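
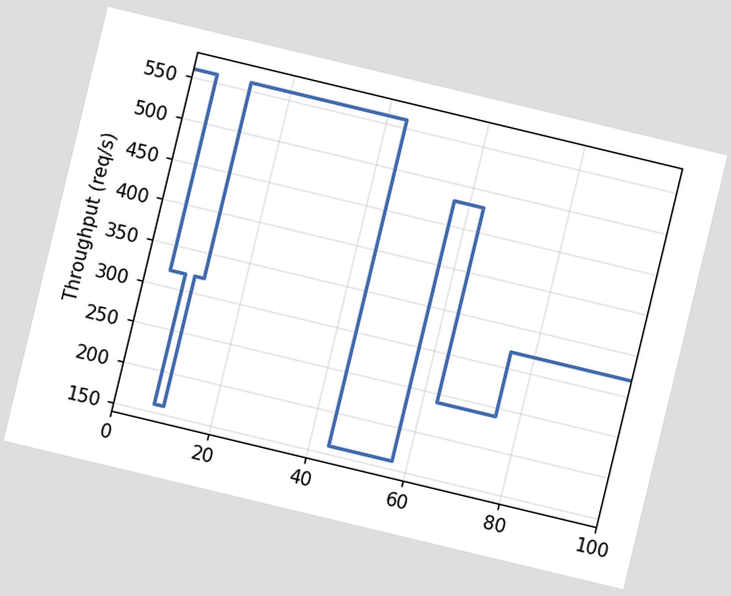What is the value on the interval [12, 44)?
The chart is tilted about 13° clockwise. On [12, 44) the step sits at 560req/s.

560req/s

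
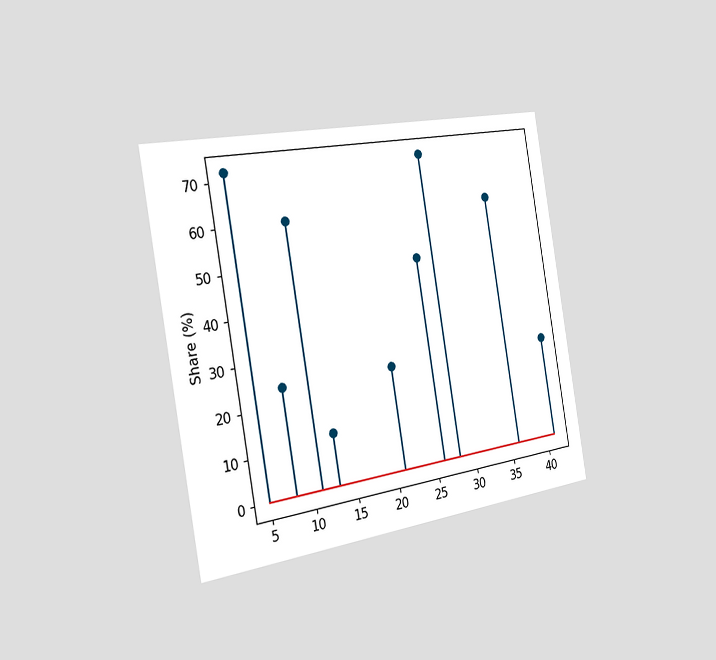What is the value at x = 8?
The chart is tilted about 10° counter-clockwise and viewed slightly from the left. The stem at x=8 reaches 24%.

24%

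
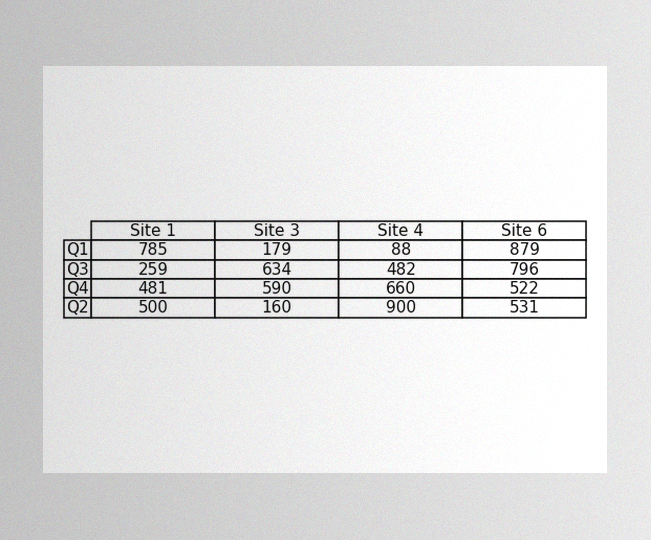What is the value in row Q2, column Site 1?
500

The image has some photo noise and uneven lighting. The (Q2, Site 1) cell reads 500.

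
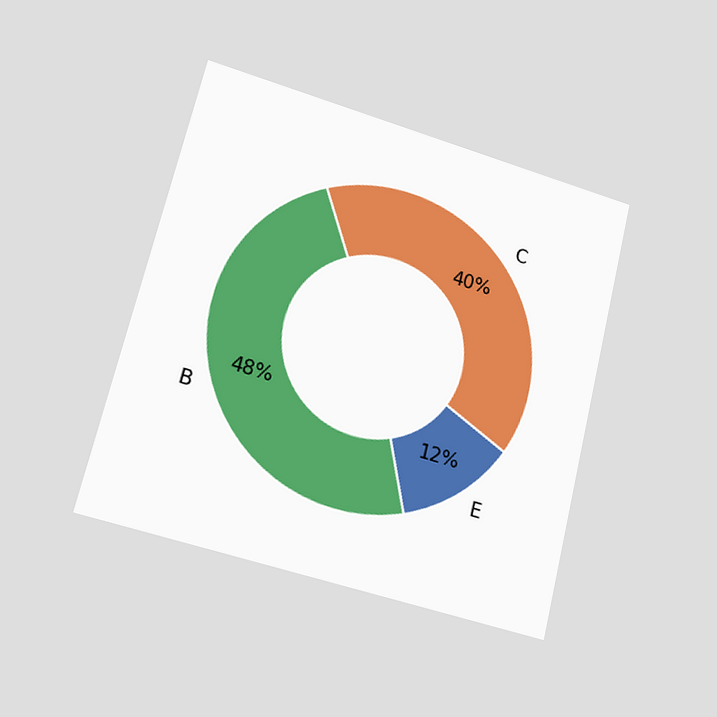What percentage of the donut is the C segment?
The chart is tilted about 14° clockwise and viewed at a slight angle. The C segment takes up 40% of the ring.

40%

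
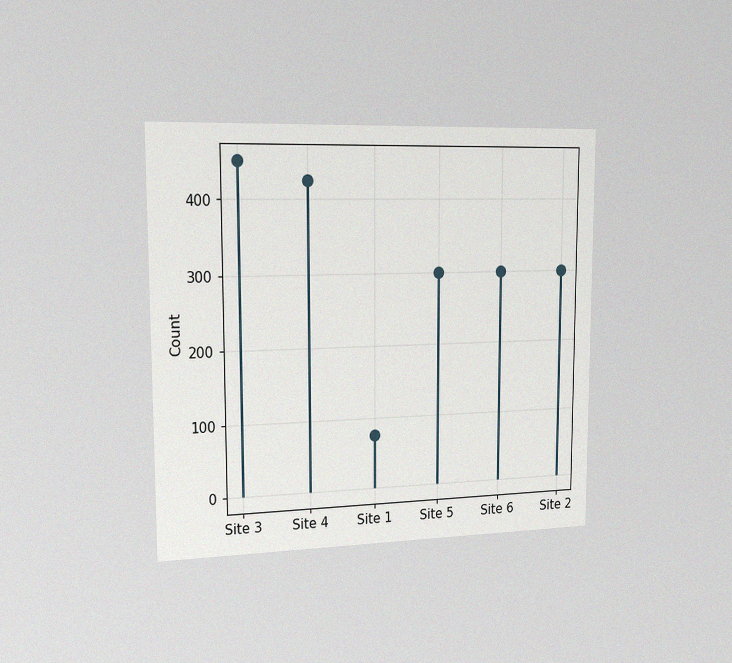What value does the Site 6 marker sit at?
300

The chart is viewed slightly from the left, with some photo noise. The Site 6 marker sits at 300.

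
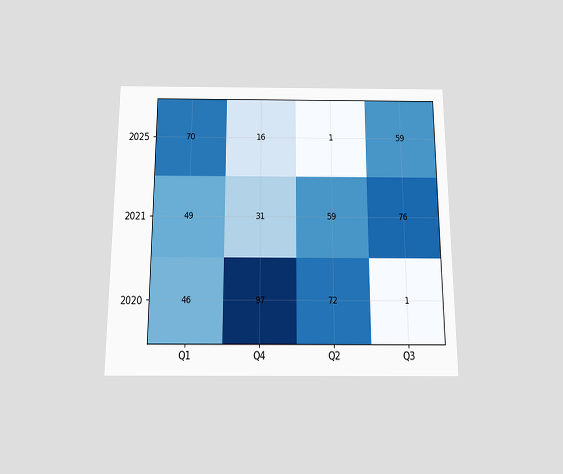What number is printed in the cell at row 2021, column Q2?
59

The chart is viewed slightly from below. The (2021, Q2) cell reads 59.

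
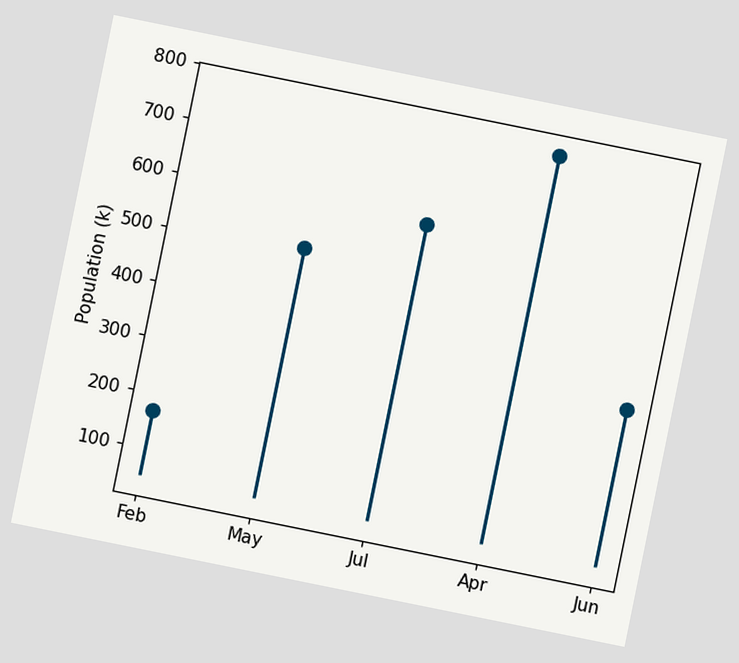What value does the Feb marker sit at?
The chart is tilted about 11° clockwise. The Feb marker sits at 170k.

170k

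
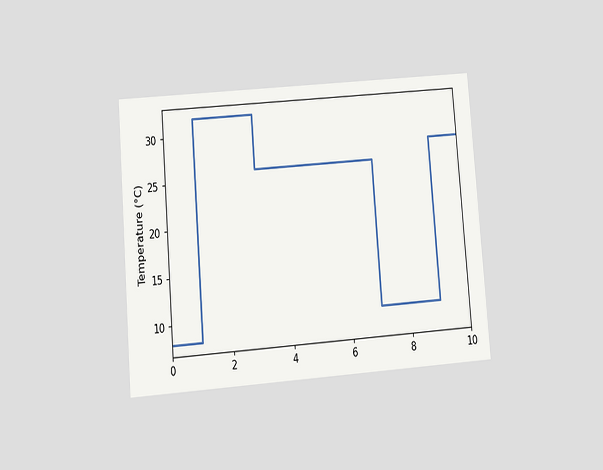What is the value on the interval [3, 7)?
The chart is tilted about 5° counter-clockwise and viewed at a slight angle. On [3, 7) the step sits at 26°C.

26°C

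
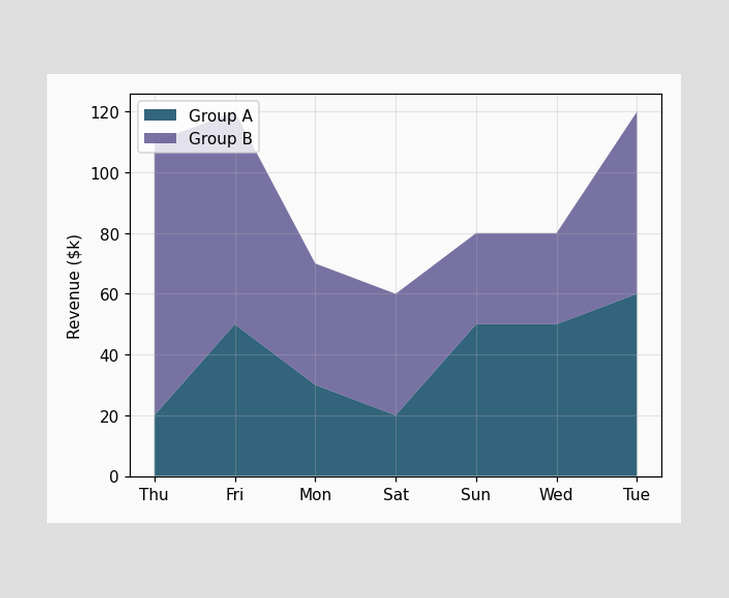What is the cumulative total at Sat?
The stacked total at Sat reaches $60k.

$60k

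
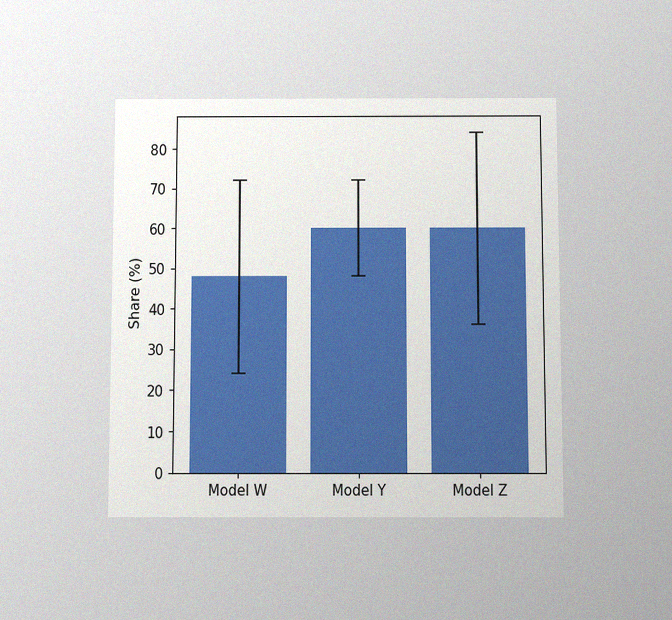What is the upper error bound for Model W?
72%

The chart is viewed slightly from below, with some photo noise. The Model W bar's upper whisker reaches 72%.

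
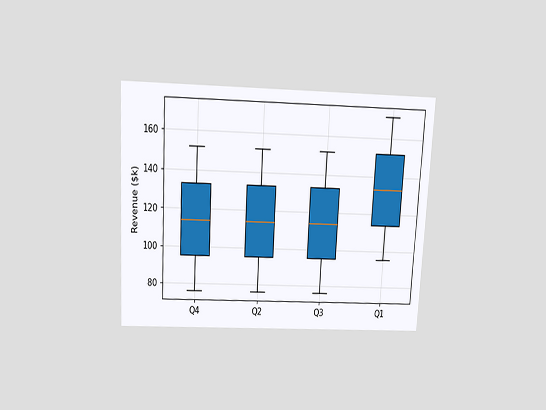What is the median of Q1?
$133k

The chart is tilted about 3° clockwise and viewed slightly from above. The median line in the Q1 box sits at $133k.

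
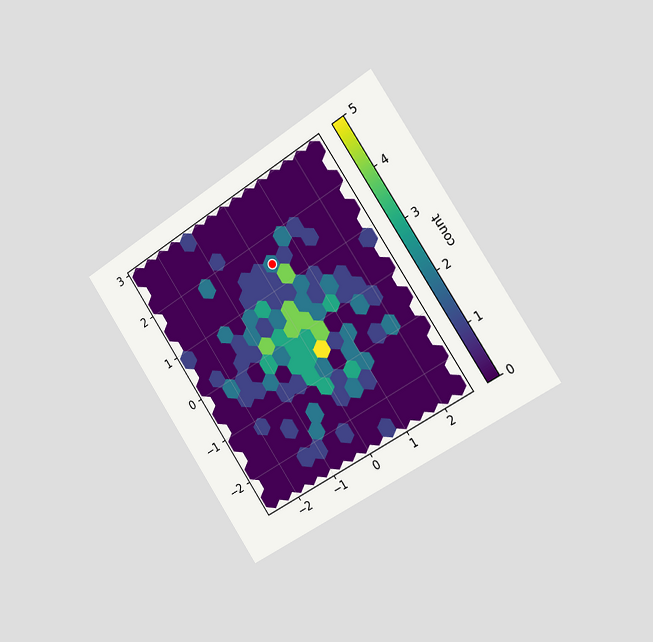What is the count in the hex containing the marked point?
2

The chart is tilted about 34° counter-clockwise and viewed slightly from the right. The marked hex reads 2 on the colorbar.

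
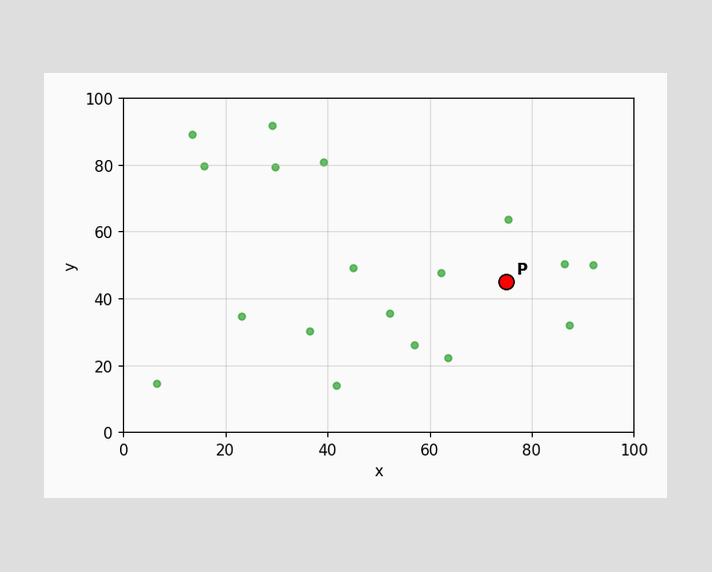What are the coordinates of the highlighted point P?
(75, 45)

Following the gridlines from P to each axis, P sits at (75, 45).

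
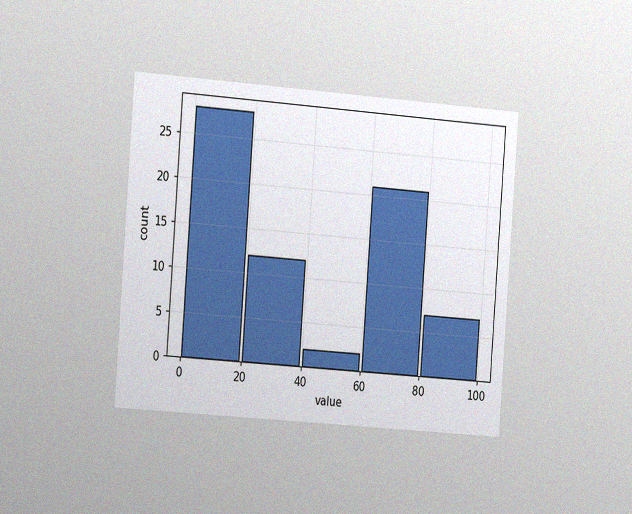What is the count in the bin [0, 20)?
The chart is tilted about 4° clockwise and viewed slightly from the left, with some photo noise. The [0, 20) bin has height 28.

28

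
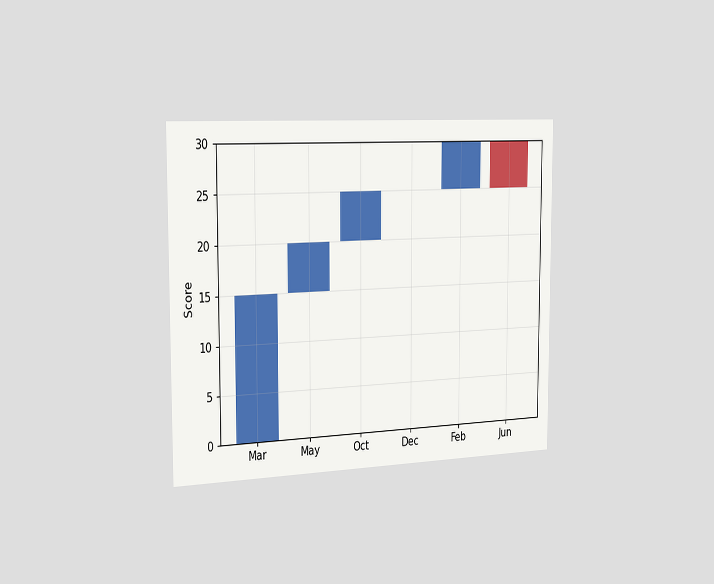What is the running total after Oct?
The chart is viewed slightly from the left. After Oct the running total reaches 25.

25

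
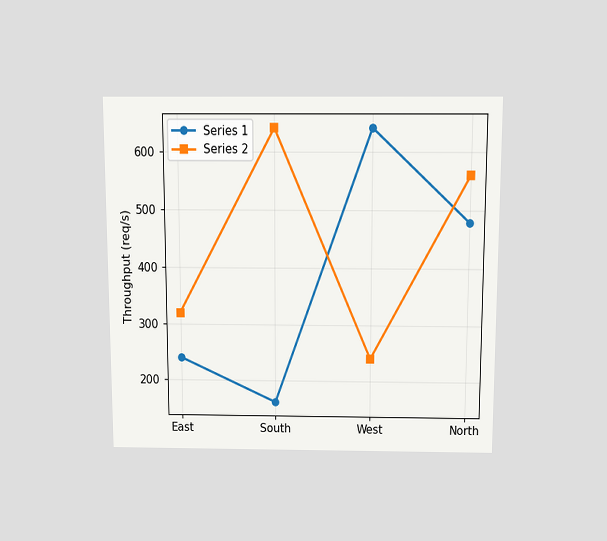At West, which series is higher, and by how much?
Series 1, by 400req/s

The chart is viewed slightly from above. At West, Series 1 sits above the other line by 400req/s.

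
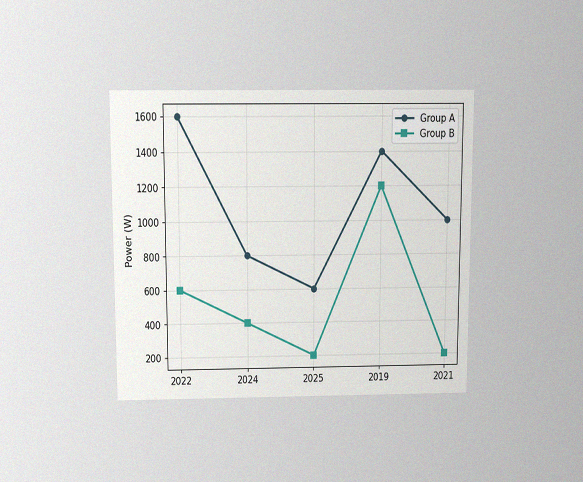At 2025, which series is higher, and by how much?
The chart is viewed slightly from above, with some photo noise. At 2025, Group A sits above the other line by 400W.

Group A, by 400W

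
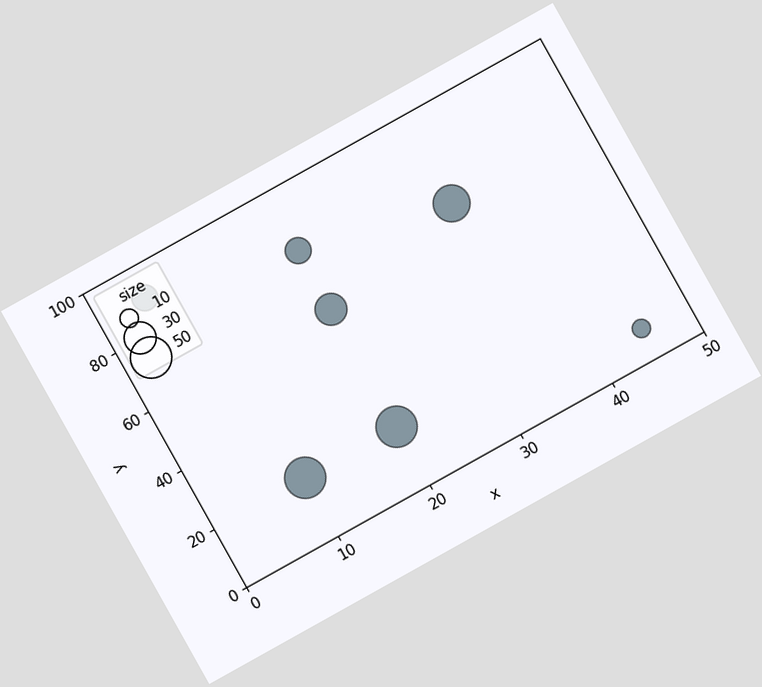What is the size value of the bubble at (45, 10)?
10

The chart is tilted about 29° counter-clockwise. Matching the bubble at (45, 10) against the size legend gives 10.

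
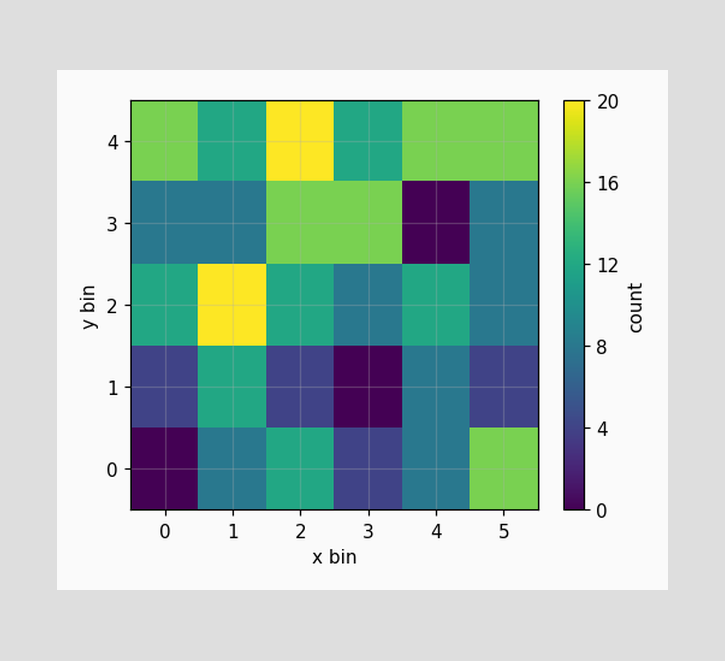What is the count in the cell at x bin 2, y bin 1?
Matching the cell (2, 1) against the colorbar gives 4.

4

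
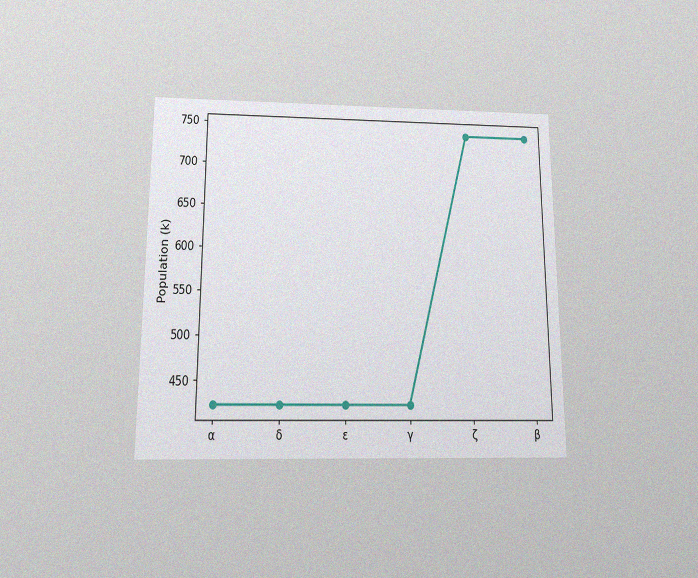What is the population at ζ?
The chart is viewed slightly from below, with some photo noise. At ζ, the line is at 742k.

742k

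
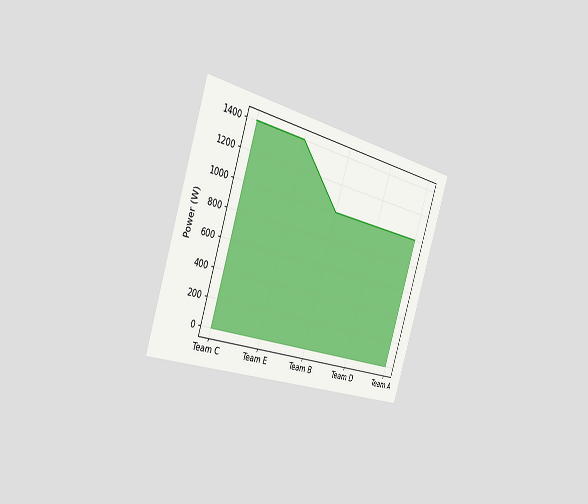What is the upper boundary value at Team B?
The chart is tilted about 18° clockwise and viewed slightly from the left. At Team B the upper boundary is at 1000W.

1000W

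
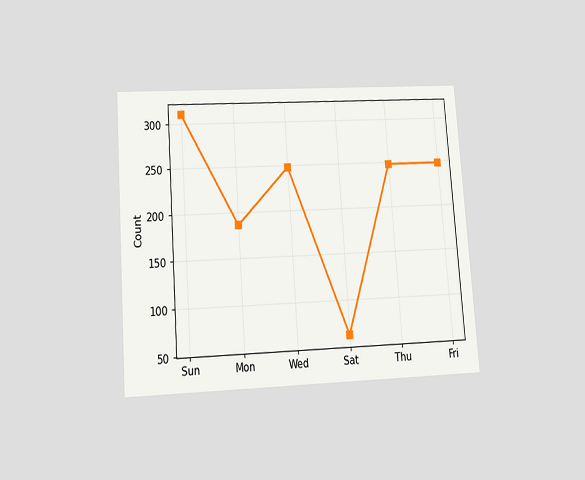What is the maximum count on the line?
The chart is tilted about 4° counter-clockwise and viewed slightly from below. The highest point is at Sun, and reading across to the y-axis gives 310.

310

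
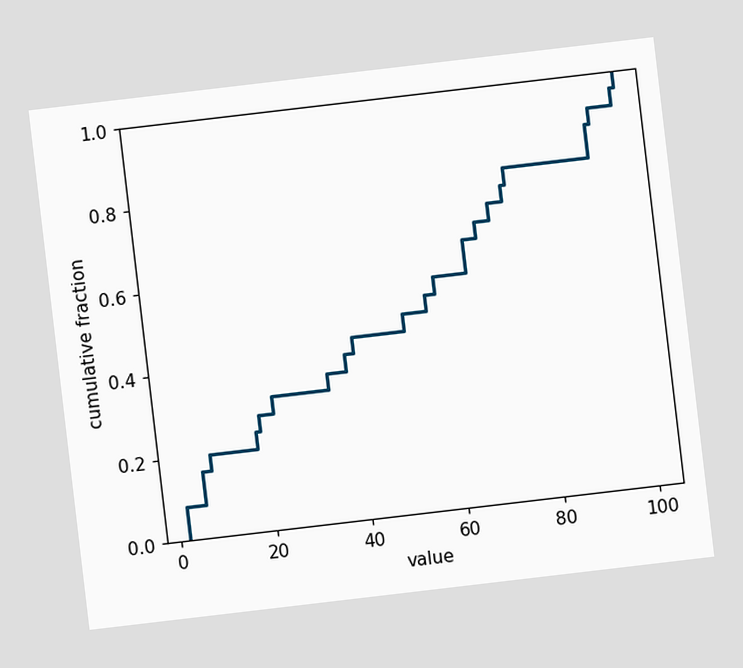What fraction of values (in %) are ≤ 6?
16%

The chart is tilted about 7° counter-clockwise. At x=6 the ECDF step is at 16%.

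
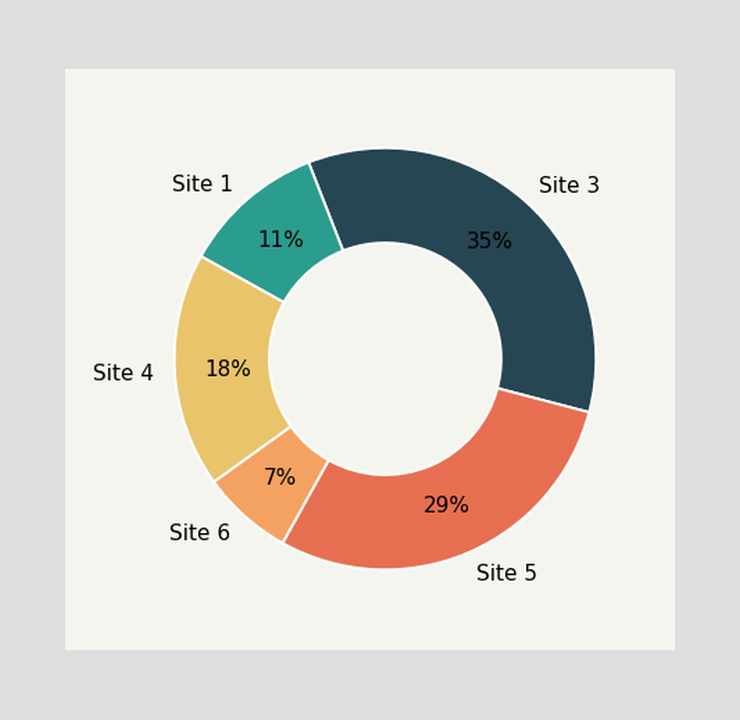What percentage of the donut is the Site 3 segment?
35%

The Site 3 segment takes up 35% of the ring.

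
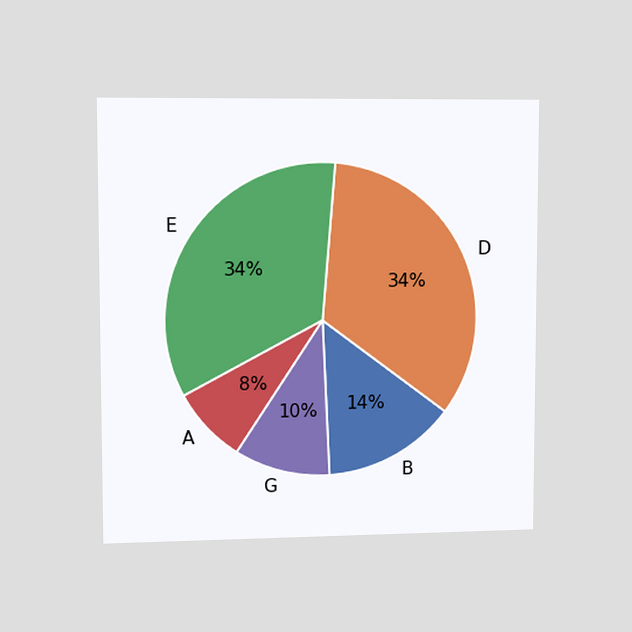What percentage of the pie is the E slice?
34%

The chart is viewed at a slight angle. The E slice takes up 34% of the pie.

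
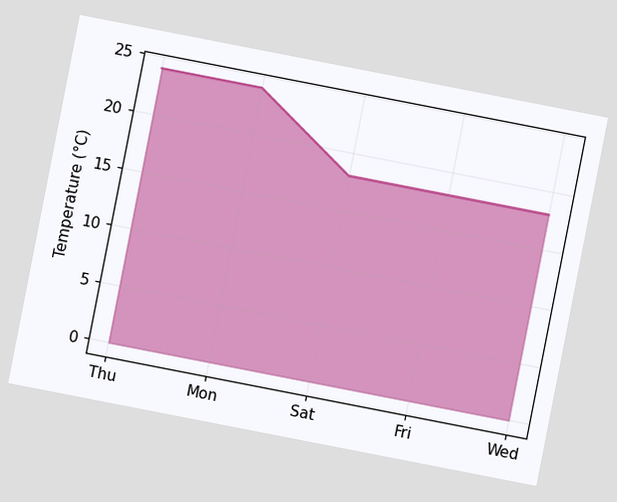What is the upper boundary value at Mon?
The chart is tilted about 11° clockwise. At Mon the upper boundary is at 24°C.

24°C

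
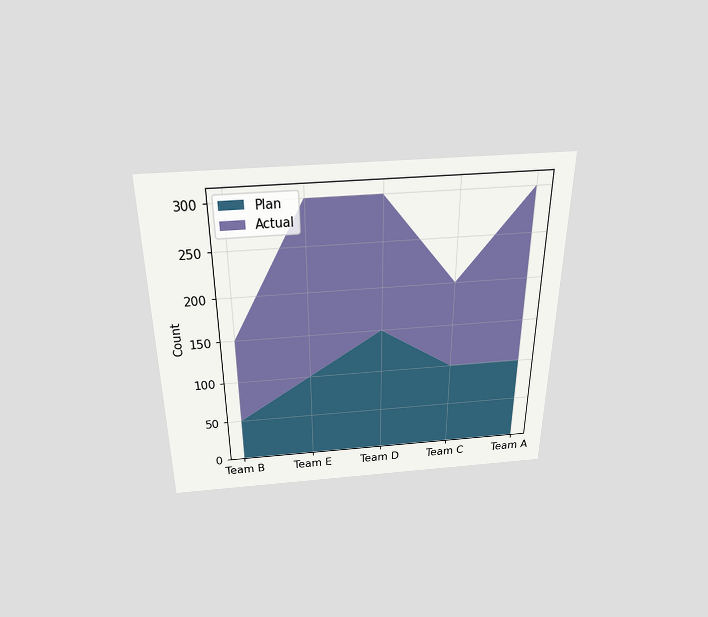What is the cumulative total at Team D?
The chart is viewed slightly from above. The stacked total at Team D reaches 300.

300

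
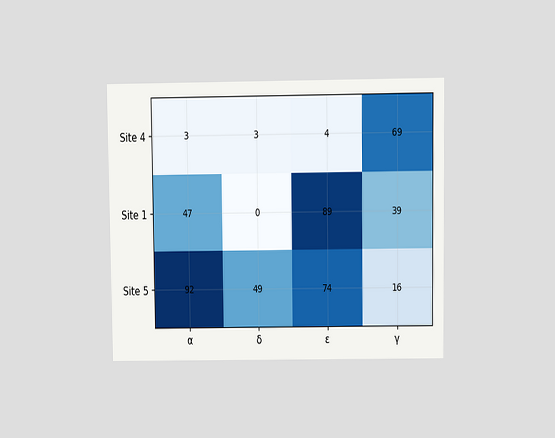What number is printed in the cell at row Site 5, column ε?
74

The chart is viewed at a slight angle. The (Site 5, ε) cell reads 74.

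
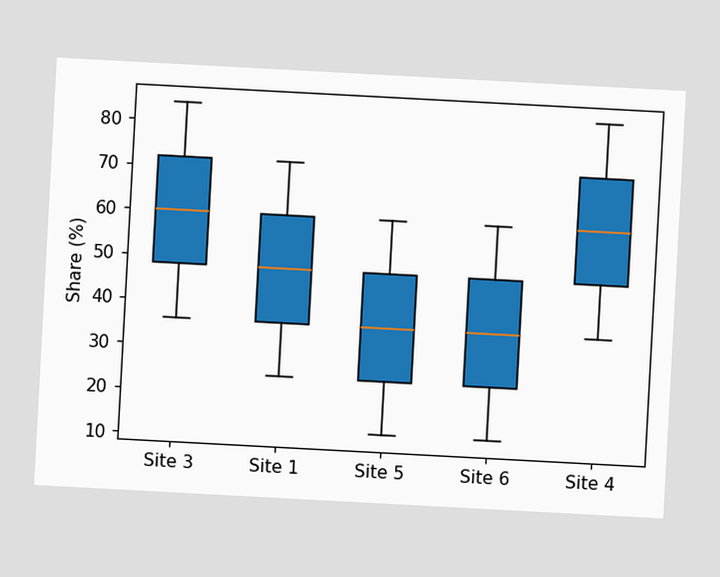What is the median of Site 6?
36%

The chart is tilted about 3° clockwise. The median line in the Site 6 box sits at 36%.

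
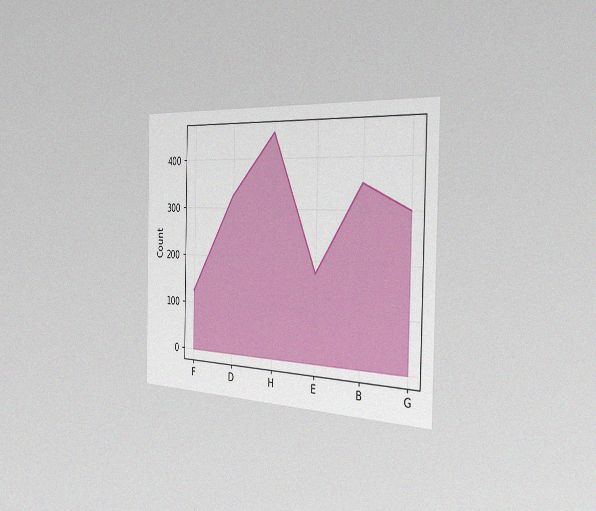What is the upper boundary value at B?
350

The chart is viewed slightly from the right, with some photo noise. At B the upper boundary is at 350.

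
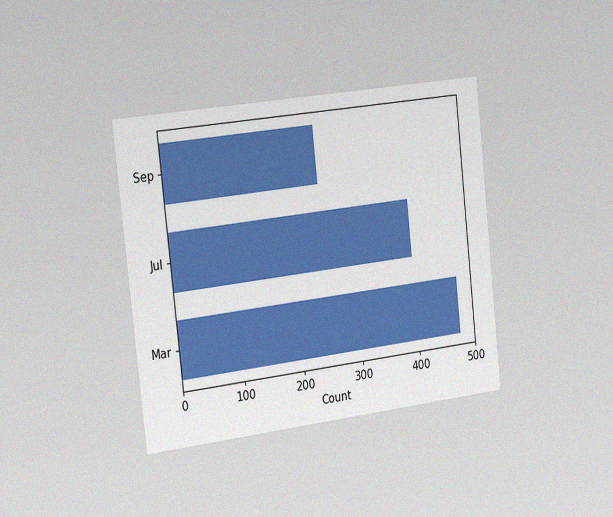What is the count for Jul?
The chart is tilted about 6° counter-clockwise and viewed slightly from the left, with some photo noise. Reading along the chart's x-axis, the Jul bar reaches 400.

400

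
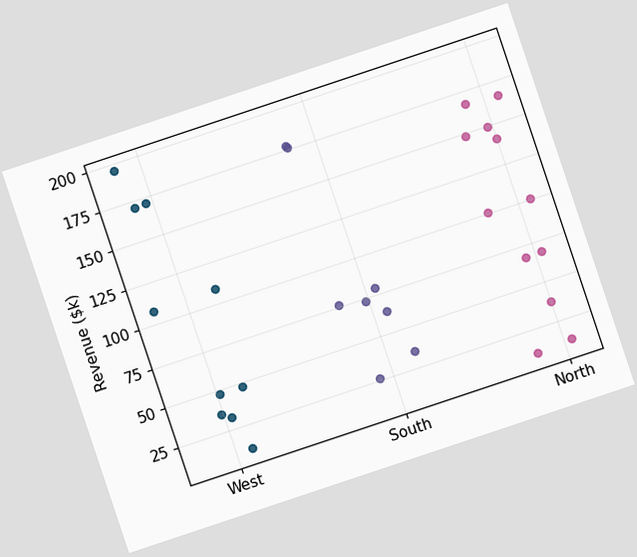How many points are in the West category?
10

The chart is tilted about 18° counter-clockwise. Counting the markers in the West column gives 10.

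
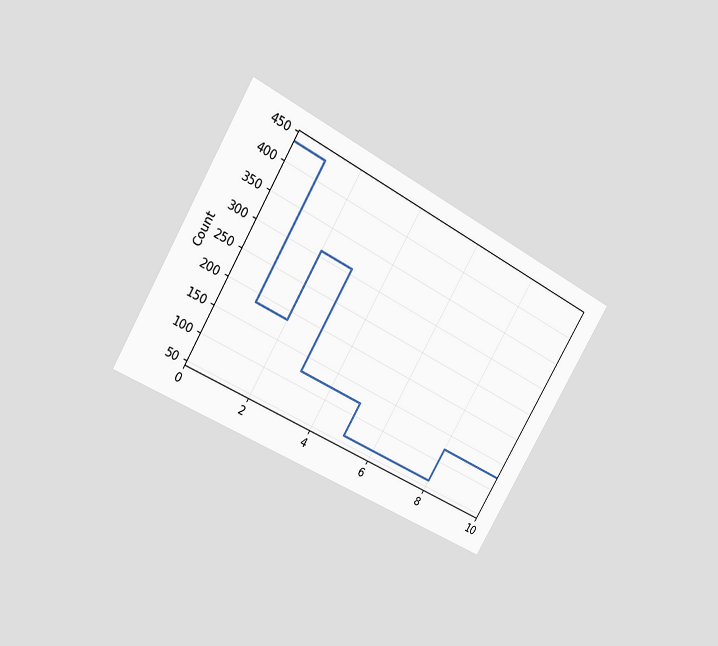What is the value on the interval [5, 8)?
The chart is tilted about 31° clockwise and viewed at a slight angle. On [5, 8) the step sits at 62.

62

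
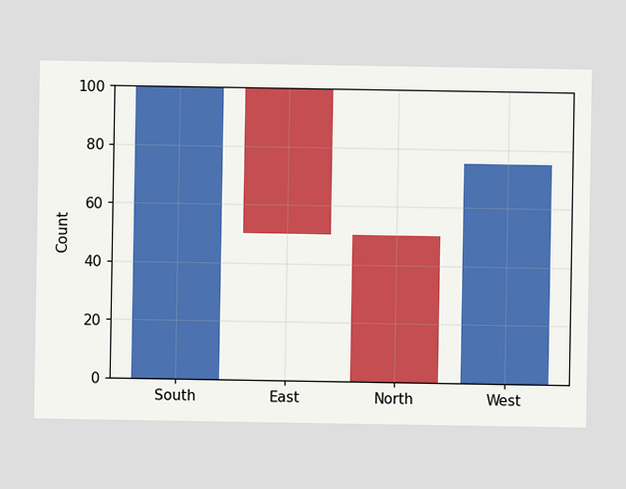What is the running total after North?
After North the running total reaches 0.

0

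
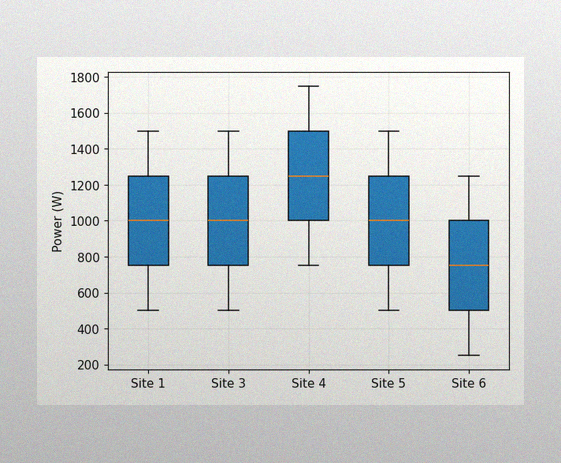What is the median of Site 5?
1000W

The image has some photo noise and uneven lighting. The median line in the Site 5 box sits at 1000W.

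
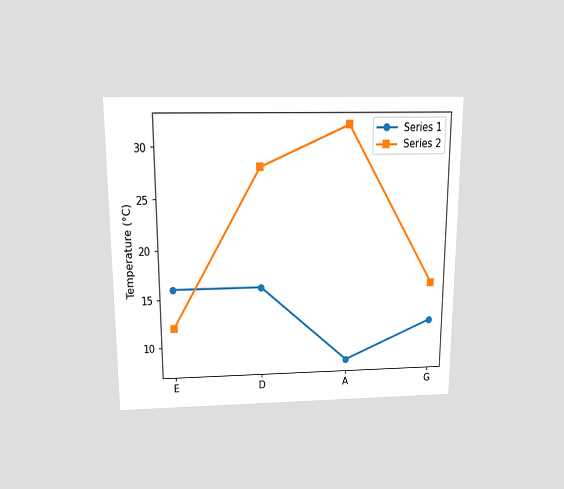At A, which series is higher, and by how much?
Series 2, by 24°C

The chart is viewed slightly from above. At A, Series 2 sits above the other line by 24°C.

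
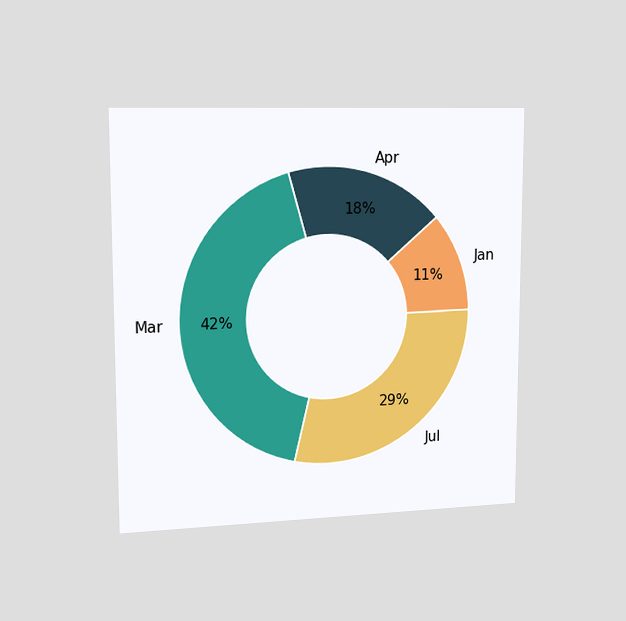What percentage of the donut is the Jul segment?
The chart is viewed slightly from the left. The Jul segment takes up 29% of the ring.

29%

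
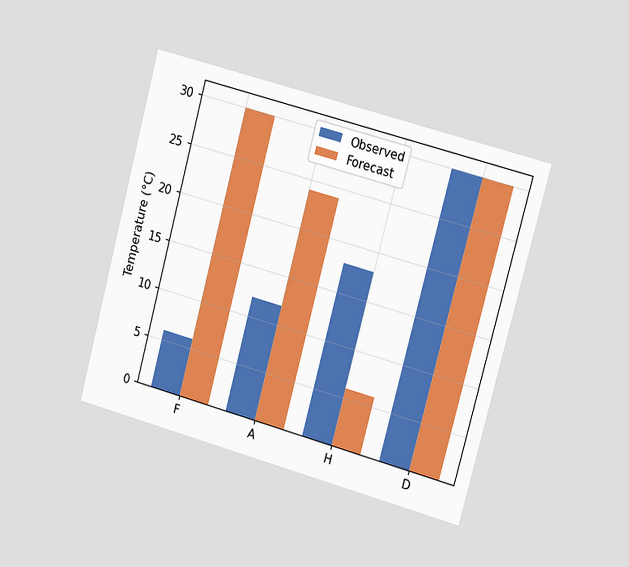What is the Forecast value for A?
The chart is tilted about 15° clockwise and viewed slightly from the right. The Forecast bar at A reaches 24°C on the y-axis.

24°C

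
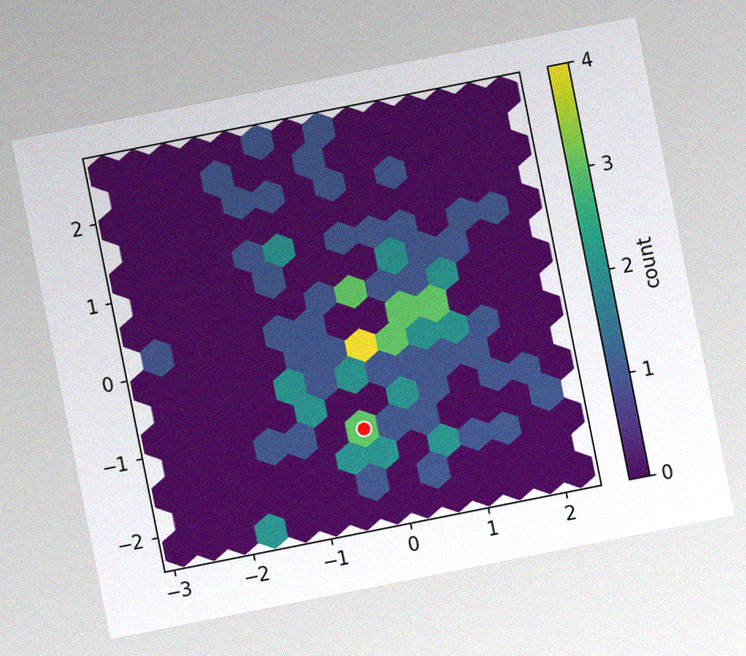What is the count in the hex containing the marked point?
The chart is tilted about 11° counter-clockwise, with some photo noise. The marked hex reads 3 on the colorbar.

3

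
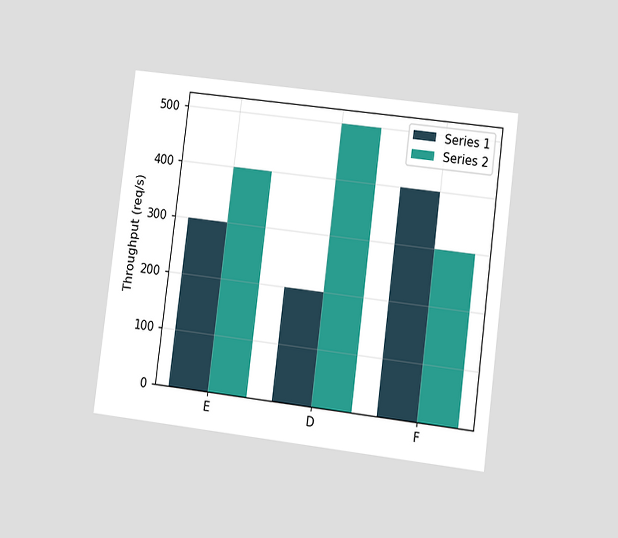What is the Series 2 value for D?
500req/s

The chart is tilted about 7° clockwise and viewed at a slight angle. The Series 2 bar at D reaches 500req/s on the y-axis.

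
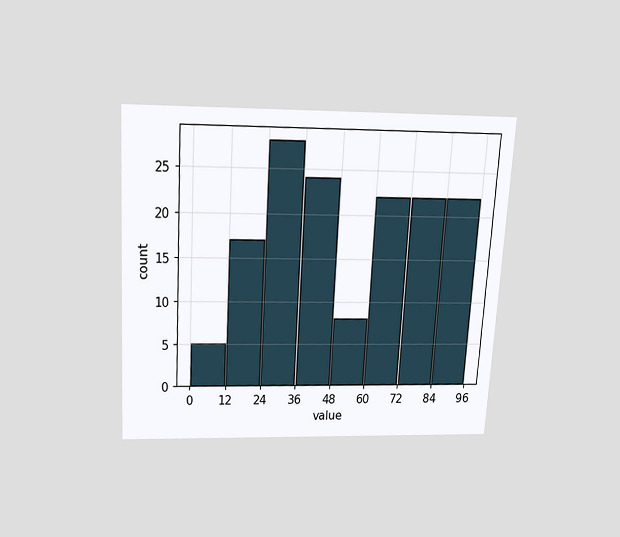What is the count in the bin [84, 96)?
The chart is tilted about 3° clockwise and viewed slightly from above. The [84, 96) bin has height 22.

22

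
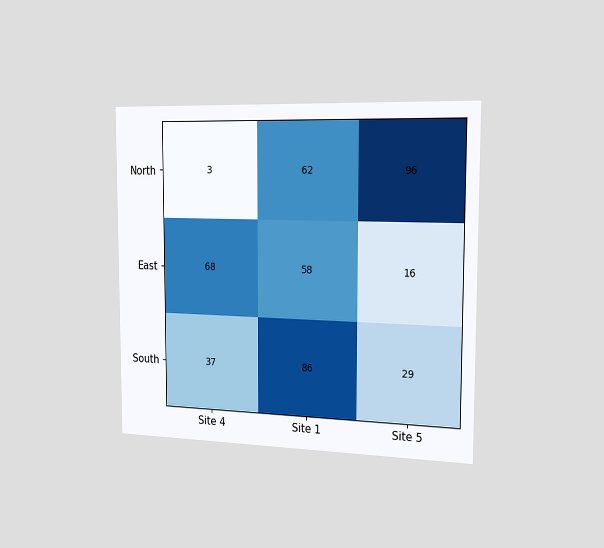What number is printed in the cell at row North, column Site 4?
The chart is viewed slightly from the right. The (North, Site 4) cell reads 3.

3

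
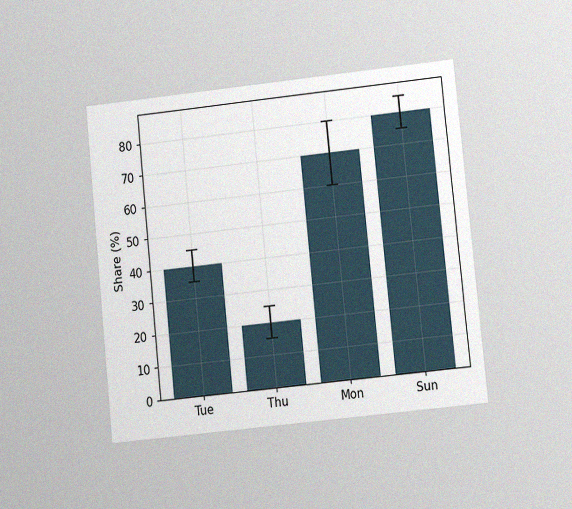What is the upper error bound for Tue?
The chart is tilted about 6° counter-clockwise and viewed at a slight angle, with some photo noise. The Tue bar's upper whisker reaches 45%.

45%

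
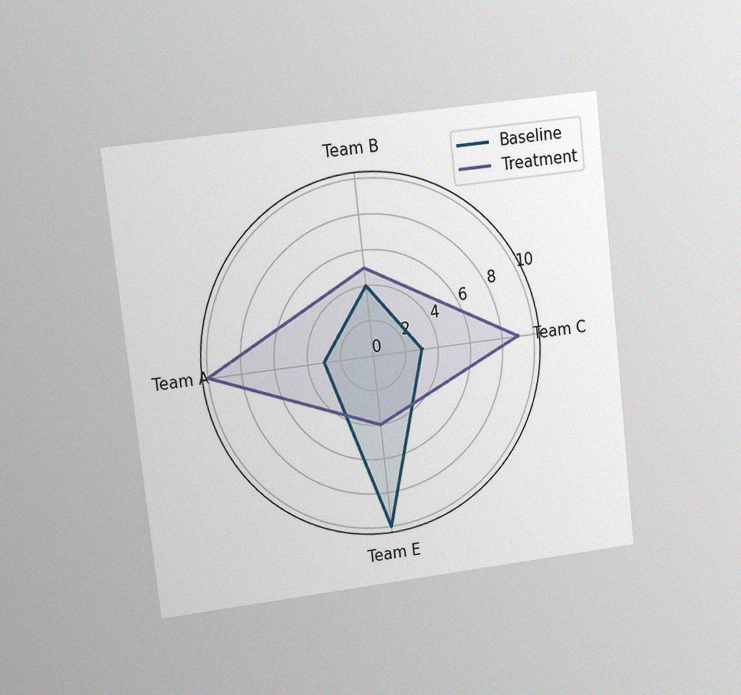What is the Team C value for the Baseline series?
The chart is tilted about 6° counter-clockwise and viewed at a slight angle, with some photo noise. On the Team C axis, Baseline reaches 3.

3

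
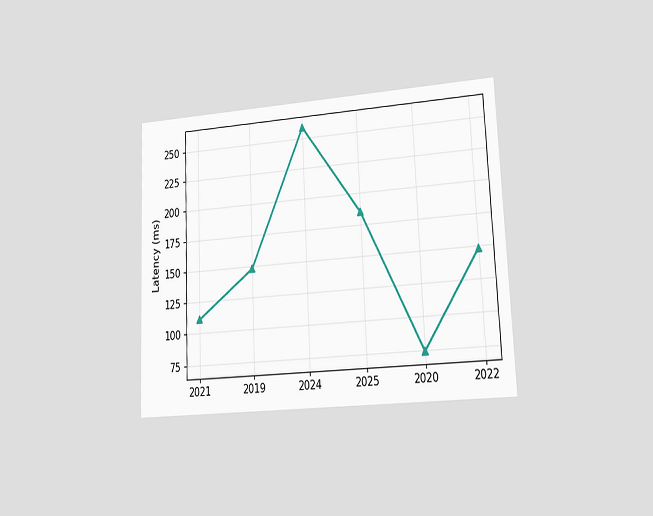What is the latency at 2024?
The chart is tilted about 3° counter-clockwise and viewed at a slight angle. At 2024, the line is at 259ms.

259ms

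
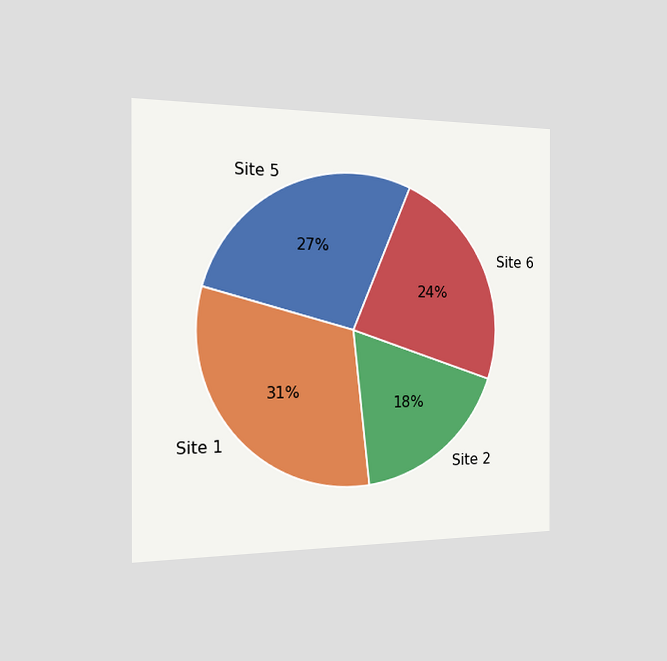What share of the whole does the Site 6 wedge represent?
24%

The chart is viewed slightly from the left. The Site 6 slice takes up 24% of the pie.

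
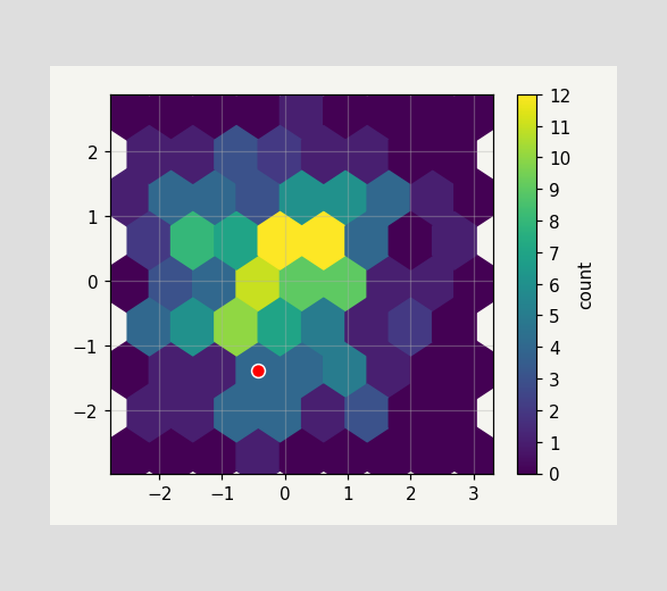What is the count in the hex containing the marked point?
The marked hex reads 4 on the colorbar.

4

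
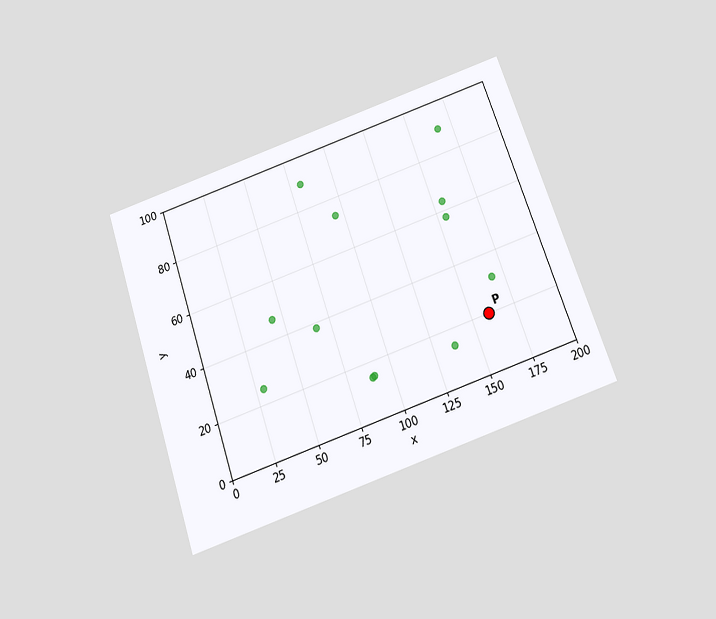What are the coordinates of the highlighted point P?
(160, 20)

The chart is tilted about 19° counter-clockwise and viewed slightly from below. Following the gridlines from P to each axis, P sits at (160, 20).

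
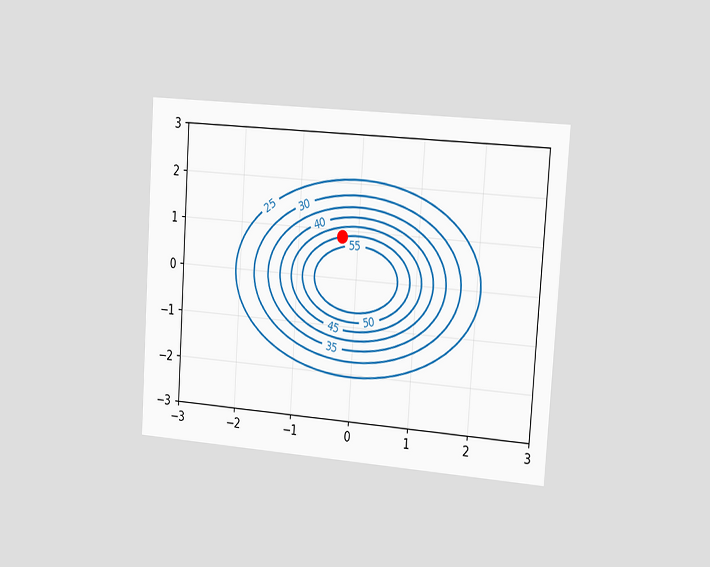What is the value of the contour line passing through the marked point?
The chart is tilted about 4° clockwise and viewed slightly from the right. The marked point sits on the contour labelled 50.

50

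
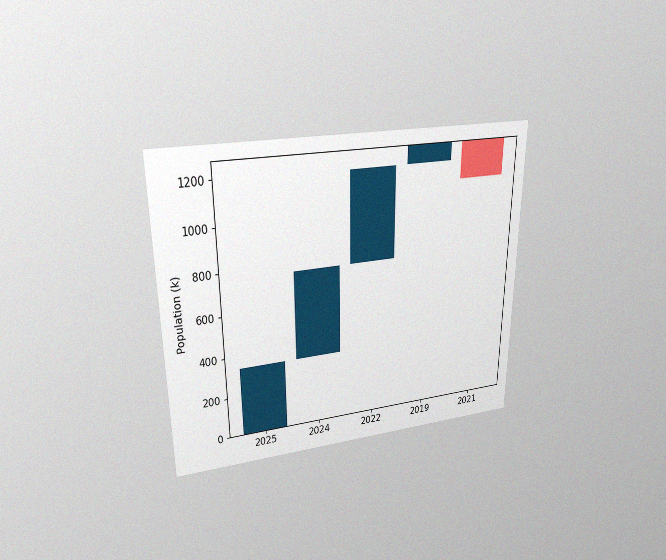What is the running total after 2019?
1275k

The chart is viewed slightly from above, with some photo noise. After 2019 the running total reaches 1275k.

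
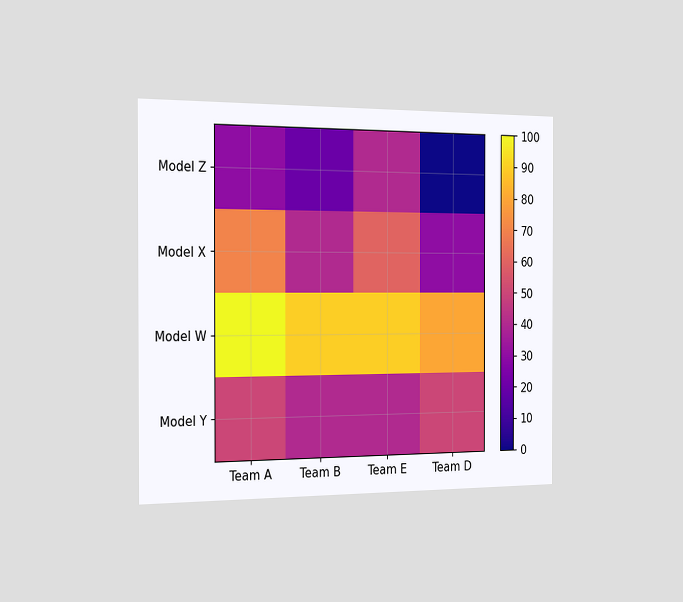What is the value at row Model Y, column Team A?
The chart is viewed slightly from the left. Matching cell (Model Y, Team A) against the colorbar gives 50.

50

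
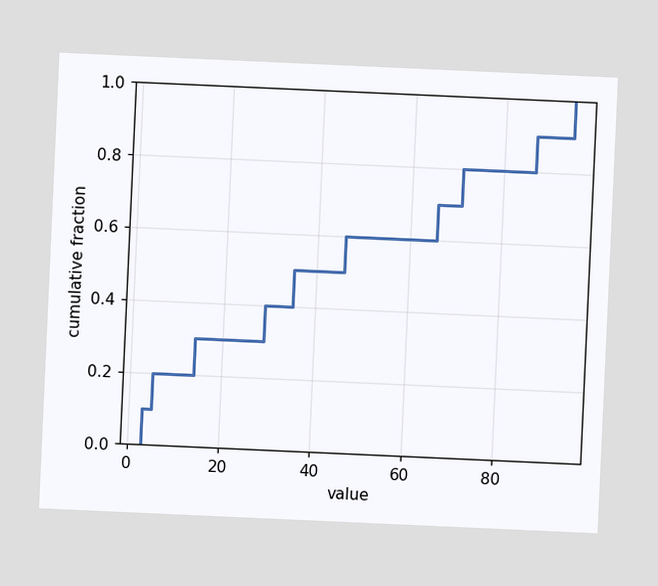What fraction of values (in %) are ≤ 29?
The chart is tilted about 3° clockwise. At x=29 the ECDF step is at 40%.

40%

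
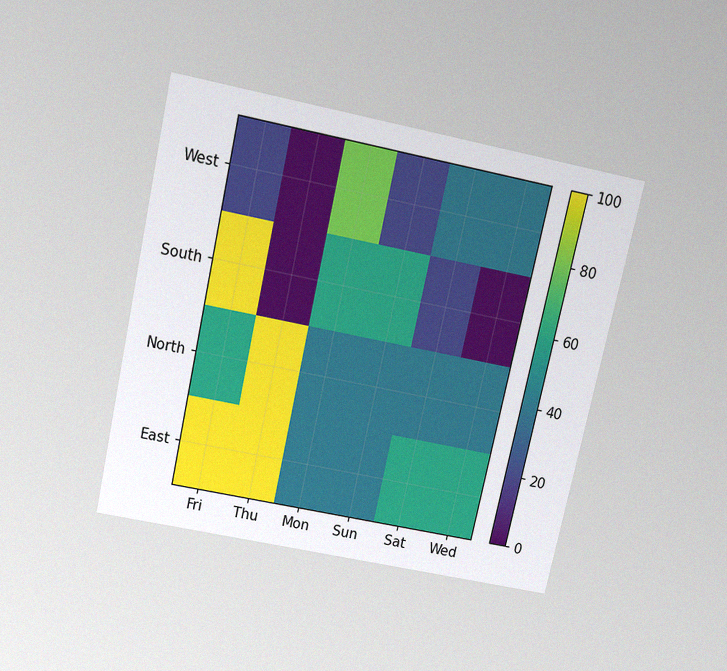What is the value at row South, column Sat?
20

The chart is tilted about 12° clockwise and viewed slightly from above, with some photo noise. Matching cell (South, Sat) against the colorbar gives 20.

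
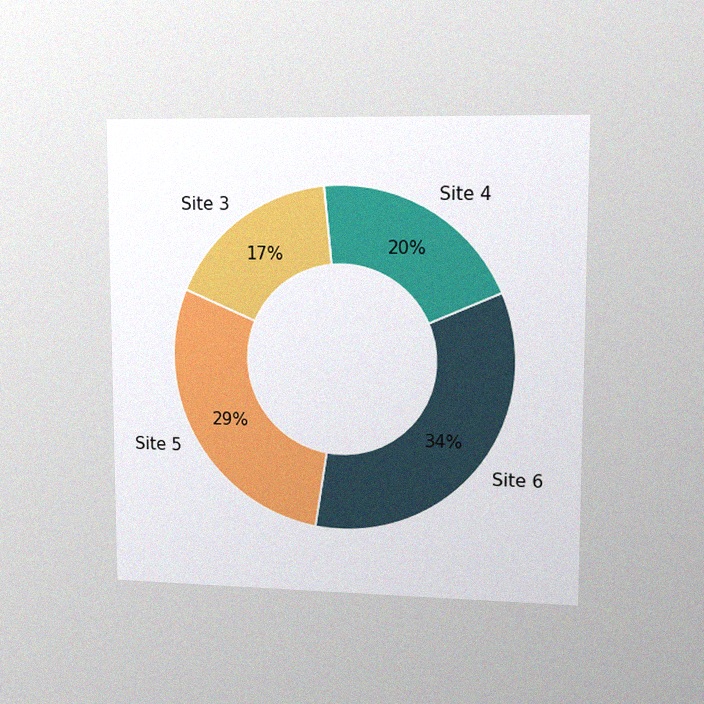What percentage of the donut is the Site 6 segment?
The chart is viewed slightly from the right, with some photo noise. The Site 6 segment takes up 34% of the ring.

34%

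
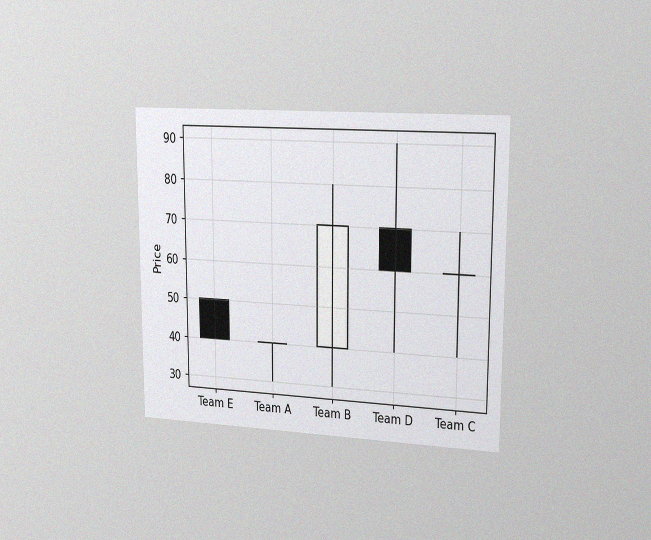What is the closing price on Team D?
The chart is viewed slightly from the right, with some photo noise. The Team D candle closes at 60.

60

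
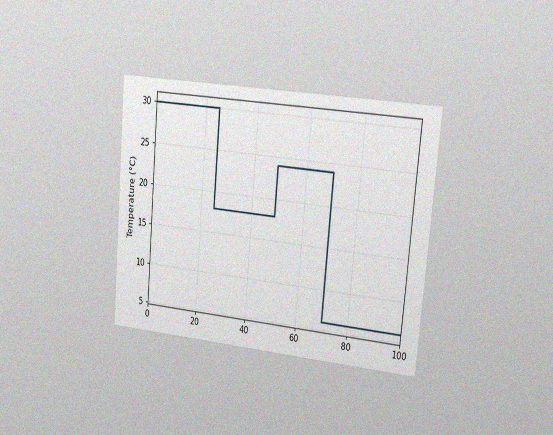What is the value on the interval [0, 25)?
30°C

The chart is tilted about 5° clockwise and viewed slightly from the right, with some photo noise. On [0, 25) the step sits at 30°C.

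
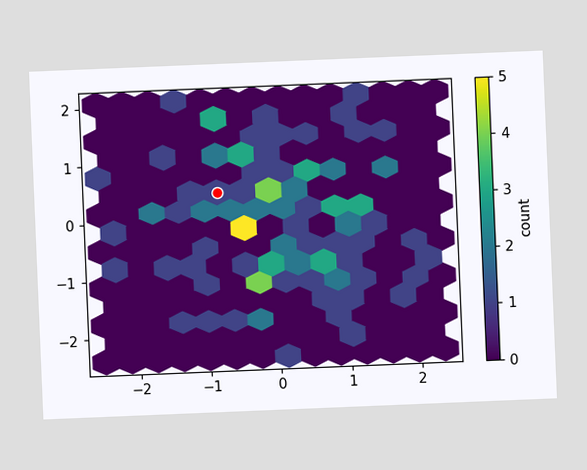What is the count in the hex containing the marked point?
The chart is tilted about 2° counter-clockwise. The marked hex reads 1 on the colorbar.

1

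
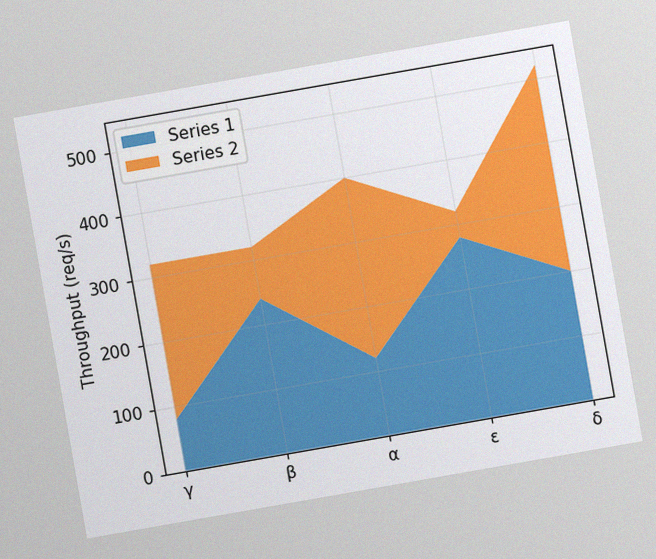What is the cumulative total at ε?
The chart is tilted about 10° counter-clockwise, with some photo noise. The stacked total at ε reaches 320req/s.

320req/s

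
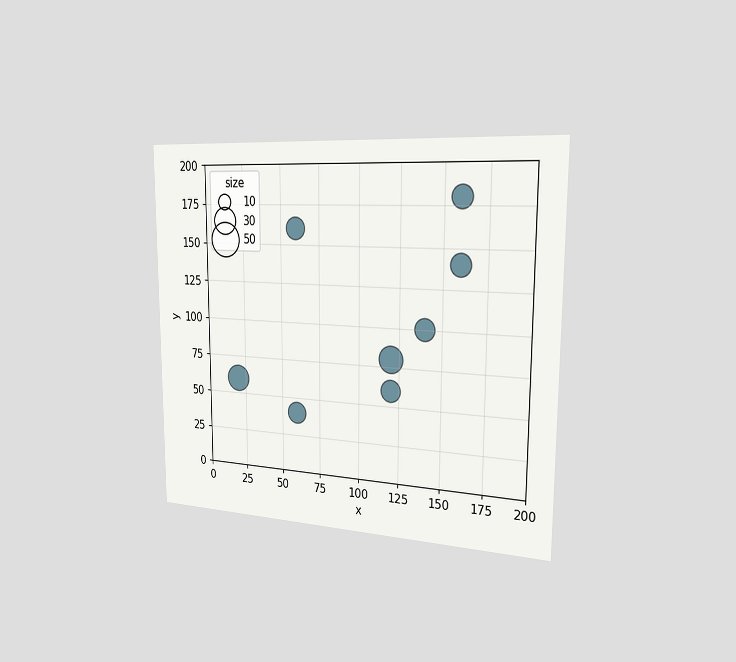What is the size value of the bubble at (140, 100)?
20

The chart is viewed slightly from the right. Matching the bubble at (140, 100) against the size legend gives 20.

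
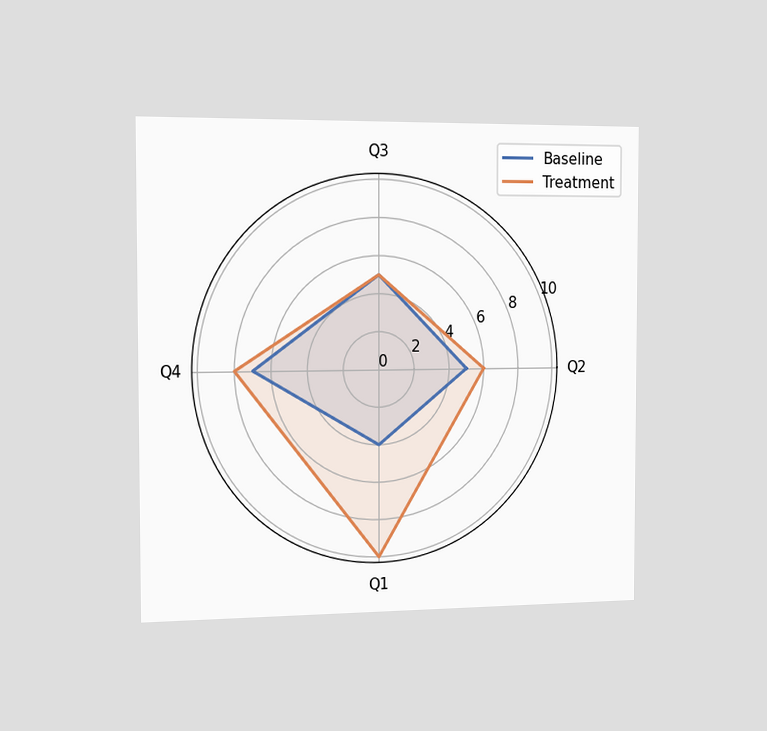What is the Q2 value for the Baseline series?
The chart is viewed slightly from the left. On the Q2 axis, Baseline reaches 5.

5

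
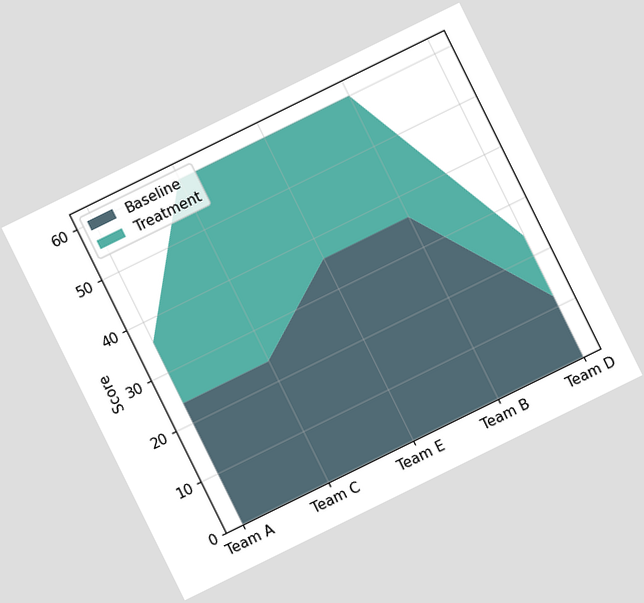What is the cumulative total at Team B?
The chart is tilted about 26° counter-clockwise. The stacked total at Team B reaches 60.

60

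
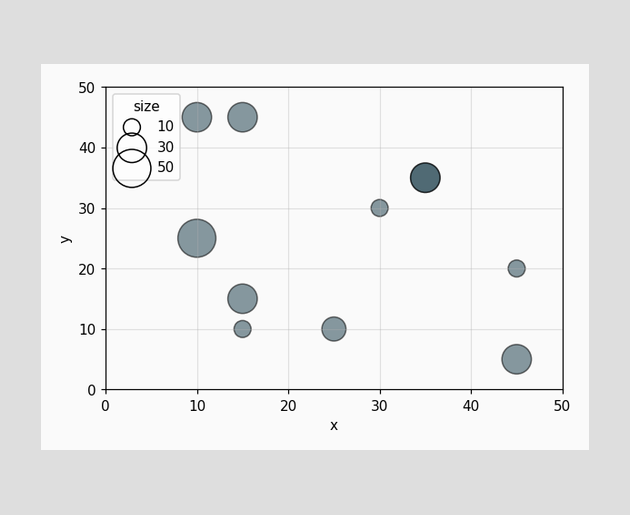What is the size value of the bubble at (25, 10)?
20

Matching the bubble at (25, 10) against the size legend gives 20.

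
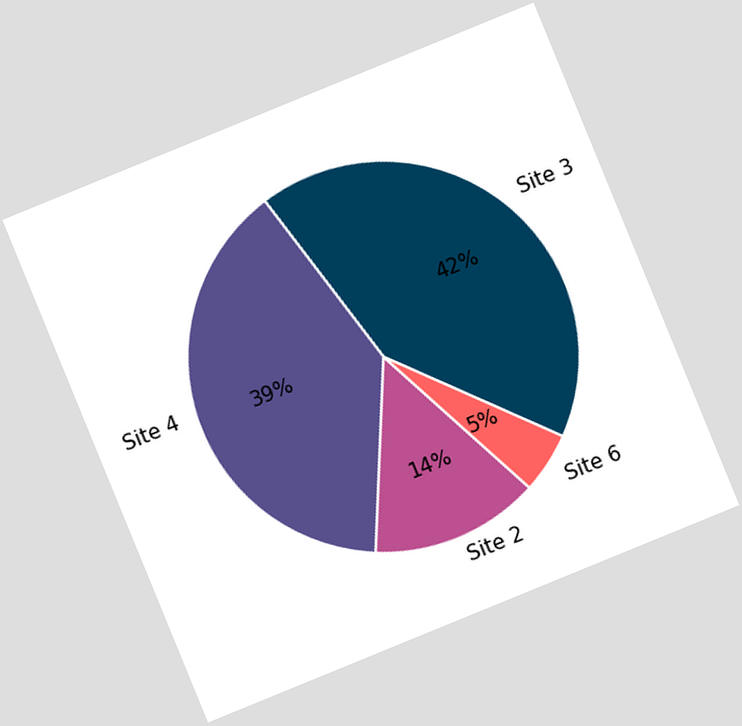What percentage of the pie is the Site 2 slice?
The chart is tilted about 22° counter-clockwise. The Site 2 slice takes up 14% of the pie.

14%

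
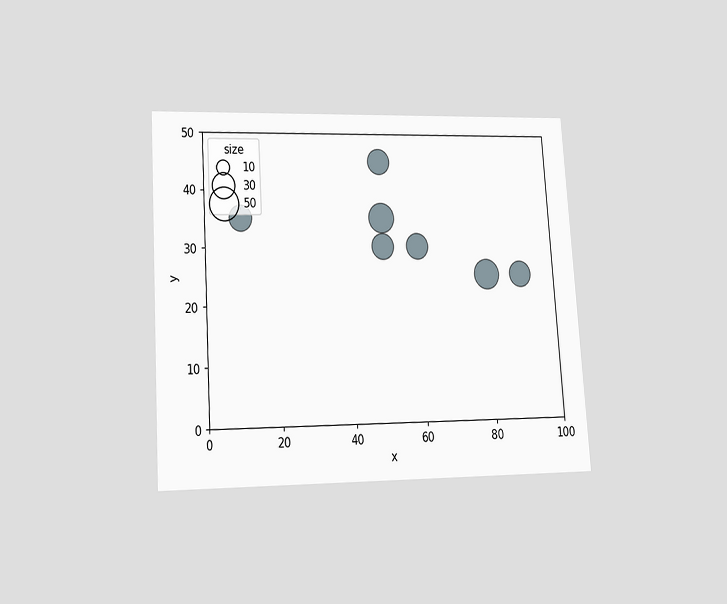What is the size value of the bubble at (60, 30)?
30

The chart is tilted about 4° counter-clockwise and viewed at a slight angle. Matching the bubble at (60, 30) against the size legend gives 30.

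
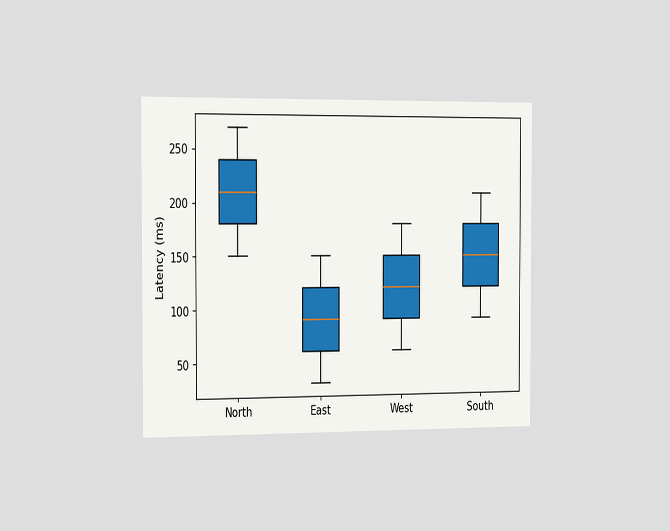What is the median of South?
150ms

The chart is viewed slightly from the left. The median line in the South box sits at 150ms.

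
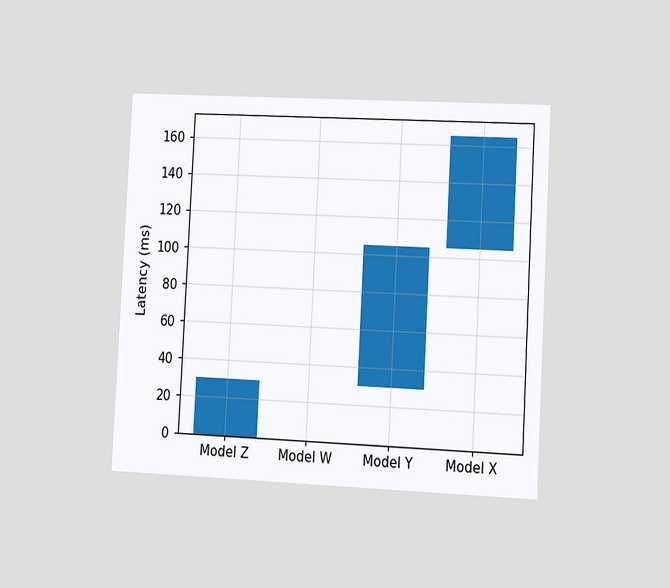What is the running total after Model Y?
105ms

The chart is tilted about 3° clockwise and viewed slightly from the right. After Model Y the running total reaches 105ms.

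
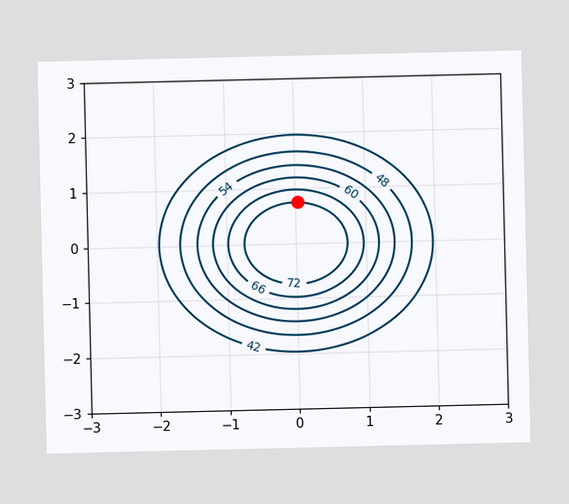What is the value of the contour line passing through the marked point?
72

The marked point sits on the contour labelled 72.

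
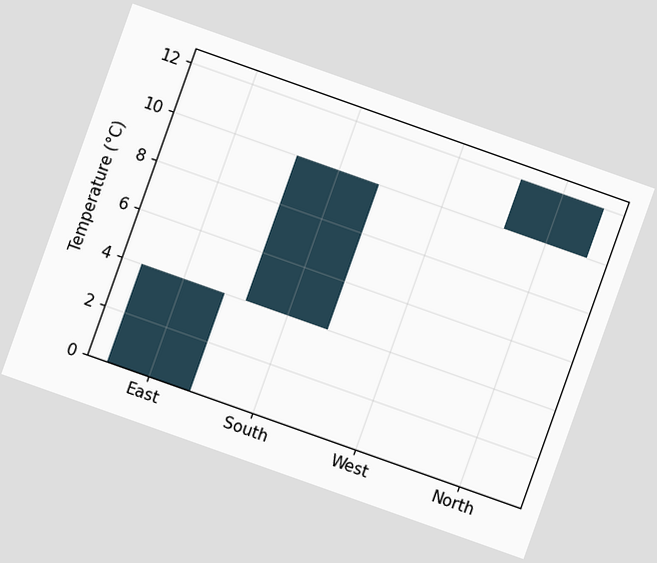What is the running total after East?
The chart is tilted about 20° clockwise. After East the running total reaches 4°C.

4°C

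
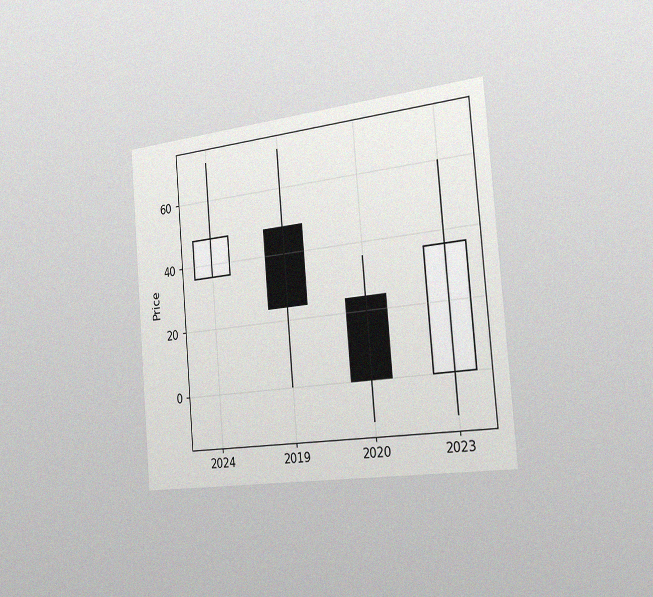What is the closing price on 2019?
24

The chart is tilted about 5° counter-clockwise and viewed slightly from the right, with some photo noise. The 2019 candle closes at 24.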